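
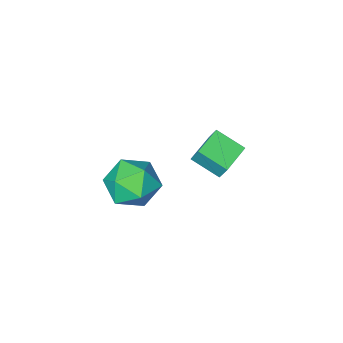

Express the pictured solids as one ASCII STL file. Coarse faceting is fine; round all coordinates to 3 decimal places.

solid 
facet normal -0.776 0.305 0.551
outer loop
vertex 1.593 1.785 -1.682
vertex 1.489 0.88 -1.327
vertex 2.067 1.521 -0.868
endloop
endfacet
facet normal -0.311 0.836 0.452
outer loop
vertex 1.593 1.785 -1.682
vertex 2.067 1.521 -0.868
vertex 2.522 2.058 -1.547
endloop
endfacet
facet normal -0.239 0.938 -0.251
outer loop
vertex 1.593 1.785 -1.682
vertex 2.522 2.058 -1.547
vertex 2.226 1.747 -2.426
endloop
endfacet
facet normal -0.660 0.471 -0.586
outer loop
vertex 1.593 1.785 -1.682
vertex 2.226 1.747 -2.426
vertex 1.587 1.02 -2.29
endloop
endfacet
facet normal -0.993 0.079 -0.090
outer loop
vertex 1.593 1.785 -1.682
vertex 1.587 1.02 -2.29
vertex 1.489 0.88 -1.327
endloop
endfacet
facet normal 0.322 0.626 0.711
outer loop
vertex 2.522 2.058 -1.547
vertex 2.067 1.521 -0.868
vertex 2.993 1.32 -1.11
endloop
endfacet
facet normal -0.433 -0.233 0.871
outer loop
vertex 2.067 1.521 -0.868
vertex 1.489 0.88 -1.327
vertex 2.354 0.593 -0.974
endloop
endfacet
facet normal -0.783 -0.599 -0.167
outer loop
vertex 1.489 0.88 -1.327
vertex 1.587 1.02 -2.29
vertex 2.058 0.282 -1.853
endloop
endfacet
facet normal -0.246 0.035 -0.969
outer loop
vertex 1.587 1.02 -2.29
vertex 2.226 1.747 -2.426
vertex 2.513 0.819 -2.532
endloop
endfacet
facet normal 0.437 0.792 -0.427
outer loop
vertex 2.226 1.747 -2.426
vertex 2.522 2.058 -1.547
vertex 3.091 1.46 -2.073
endloop
endfacet
facet normal 0.660 -0.471 0.586
outer loop
vertex 2.987 0.555 -1.718
vertex 2.993 1.32 -1.11
vertex 2.354 0.593 -0.974
endloop
endfacet
facet normal 0.239 -0.938 0.251
outer loop
vertex 2.987 0.555 -1.718
vertex 2.354 0.593 -0.974
vertex 2.058 0.282 -1.853
endloop
endfacet
facet normal 0.311 -0.836 -0.452
outer loop
vertex 2.987 0.555 -1.718
vertex 2.058 0.282 -1.853
vertex 2.513 0.819 -2.532
endloop
endfacet
facet normal 0.776 -0.305 -0.551
outer loop
vertex 2.987 0.555 -1.718
vertex 2.513 0.819 -2.532
vertex 3.091 1.46 -2.073
endloop
endfacet
facet normal 0.993 -0.079 0.090
outer loop
vertex 2.987 0.555 -1.718
vertex 3.091 1.46 -2.073
vertex 2.993 1.32 -1.11
endloop
endfacet
facet normal 0.246 -0.035 0.969
outer loop
vertex 2.354 0.593 -0.974
vertex 2.993 1.32 -1.11
vertex 2.067 1.521 -0.868
endloop
endfacet
facet normal -0.437 -0.792 0.427
outer loop
vertex 2.058 0.282 -1.853
vertex 2.354 0.593 -0.974
vertex 1.489 0.88 -1.327
endloop
endfacet
facet normal -0.322 -0.626 -0.711
outer loop
vertex 2.513 0.819 -2.532
vertex 2.058 0.282 -1.853
vertex 1.587 1.02 -2.29
endloop
endfacet
facet normal 0.433 0.233 -0.871
outer loop
vertex 3.091 1.46 -2.073
vertex 2.513 0.819 -2.532
vertex 2.226 1.747 -2.426
endloop
endfacet
facet normal 0.783 0.599 0.167
outer loop
vertex 2.993 1.32 -1.11
vertex 3.091 1.46 -2.073
vertex 2.522 2.058 -1.547
endloop
endfacet
facet normal -0.885 -0.423 0.194
outer loop
vertex -1.637 -0.156 -2.205
vertex -2.171 0.732 -2.705
vertex -1.609 -0.55 -2.935
endloop
endfacet
facet normal 0.464 -0.772 0.434
outer loop
vertex -0.609 -0.072 -3.155
vertex -1.637 -0.156 -2.205
vertex -1.609 -0.55 -2.935
endloop
endfacet
facet normal -0.885 -0.423 0.195
outer loop
vertex -1.609 -0.55 -2.935
vertex -2.171 0.732 -2.705
vertex -2.143 0.337 -3.435
endloop
endfacet
facet normal 0.034 -0.475 -0.879
outer loop
vertex -2.143 0.337 -3.435
vertex -0.609 -0.072 -3.155
vertex -1.609 -0.55 -2.935
endloop
endfacet
facet normal -0.034 0.475 0.879
outer loop
vertex -1.637 -0.156 -2.205
vertex -1.171 1.21 -2.925
vertex -2.171 0.732 -2.705
endloop
endfacet
facet normal 0.465 -0.771 0.435
outer loop
vertex -0.637 0.323 -2.425
vertex -1.637 -0.156 -2.205
vertex -0.609 -0.072 -3.155
endloop
endfacet
facet normal -0.034 0.475 0.879
outer loop
vertex -0.637 0.323 -2.425
vertex -1.171 1.21 -2.925
vertex -1.637 -0.156 -2.205
endloop
endfacet
facet normal -0.464 0.771 -0.435
outer loop
vertex -2.171 0.732 -2.705
vertex -1.171 1.21 -2.925
vertex -2.143 0.337 -3.435
endloop
endfacet
facet normal 0.034 -0.475 -0.879
outer loop
vertex -1.143 0.816 -3.655
vertex -0.609 -0.072 -3.155
vertex -2.143 0.337 -3.435
endloop
endfacet
facet normal -0.465 0.771 -0.434
outer loop
vertex -2.143 0.337 -3.435
vertex -1.171 1.21 -2.925
vertex -1.143 0.816 -3.655
endloop
endfacet
facet normal 0.885 0.423 -0.195
outer loop
vertex -1.143 0.816 -3.655
vertex -0.637 0.323 -2.425
vertex -0.609 -0.072 -3.155
endloop
endfacet
facet normal 0.885 0.423 -0.194
outer loop
vertex -1.171 1.21 -2.925
vertex -0.637 0.323 -2.425
vertex -1.143 0.816 -3.655
endloop
endfacet

endsolid


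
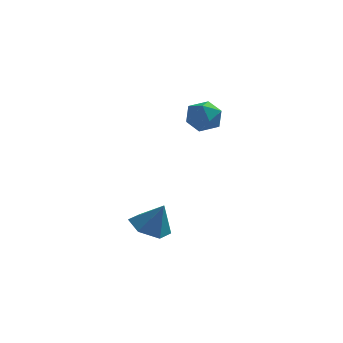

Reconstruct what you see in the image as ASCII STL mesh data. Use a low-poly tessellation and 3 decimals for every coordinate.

solid 
facet normal -0.429 0.037 -0.903
outer loop
vertex -0.049 -2.339 -3.435
vertex -0.877 -2.425 -3.045
vertex -0.518 -1.59 -3.181
endloop
endfacet
facet normal 0.860 0.478 0.177
outer loop
vertex -0.049 -2.339 -3.435
vertex -0.518 -1.59 -3.181
vertex -0.303 -2.475 -1.835
endloop
endfacet
facet normal -0.429 0.037 -0.903
outer loop
vertex -0.518 -1.59 -3.181
vertex -0.877 -2.425 -3.045
vertex -1.347 -1.676 -2.791
endloop
endfacet
facet normal 0.160 0.836 0.524
outer loop
vertex -0.518 -1.59 -3.181
vertex -1.347 -1.676 -2.791
vertex -0.303 -2.475 -1.835
endloop
endfacet
facet normal -0.429 0.037 -0.903
outer loop
vertex -1.347 -1.676 -2.791
vertex -0.877 -2.425 -3.045
vertex -1.706 -2.512 -2.655
endloop
endfacet
facet normal -0.481 0.338 0.809
outer loop
vertex -1.347 -1.676 -2.791
vertex -1.706 -2.512 -2.655
vertex -0.303 -2.475 -1.835
endloop
endfacet
facet normal -0.429 0.036 -0.903
outer loop
vertex -1.706 -2.512 -2.655
vertex -0.877 -2.425 -3.045
vertex -1.236 -3.261 -2.908
endloop
endfacet
facet normal -0.422 -0.516 0.745
outer loop
vertex -1.706 -2.512 -2.655
vertex -1.236 -3.261 -2.908
vertex -0.303 -2.475 -1.835
endloop
endfacet
facet normal -0.429 0.036 -0.903
outer loop
vertex -1.236 -3.261 -2.908
vertex -0.877 -2.425 -3.045
vertex -0.408 -3.175 -3.298
endloop
endfacet
facet normal 0.278 -0.874 0.398
outer loop
vertex -1.236 -3.261 -2.908
vertex -0.408 -3.175 -3.298
vertex -0.303 -2.475 -1.835
endloop
endfacet
facet normal -0.429 0.036 -0.903
outer loop
vertex -0.408 -3.175 -3.298
vertex -0.877 -2.425 -3.045
vertex -0.049 -2.339 -3.435
endloop
endfacet
facet normal 0.920 -0.376 0.114
outer loop
vertex -0.408 -3.175 -3.298
vertex -0.049 -2.339 -3.435
vertex -0.303 -2.475 -1.835
endloop
endfacet
facet normal -0.983 -0.149 0.103
outer loop
vertex 0.123 2.753 0.404
vertex 0.281 2.056 0.904
vertex 0.2 2.845 1.268
endloop
endfacet
facet normal -0.838 0.545 0.017
outer loop
vertex 0.123 2.753 0.404
vertex 0.2 2.845 1.268
vertex 0.568 3.428 0.732
endloop
endfacet
facet normal -0.498 0.622 -0.605
outer loop
vertex 0.123 2.753 0.404
vertex 0.568 3.428 0.732
vertex 0.875 2.999 0.038
endloop
endfacet
facet normal -0.431 -0.023 -0.902
outer loop
vertex 0.123 2.753 0.404
vertex 0.875 2.999 0.038
vertex 0.699 2.151 0.144
endloop
endfacet
facet normal -0.731 -0.499 -0.465
outer loop
vertex 0.123 2.753 0.404
vertex 0.699 2.151 0.144
vertex 0.281 2.056 0.904
endloop
endfacet
facet normal -0.395 0.744 0.538
outer loop
vertex 0.568 3.428 0.732
vertex 0.2 2.845 1.268
vertex 1.001 3.149 1.436
endloop
endfacet
facet normal -0.628 -0.378 0.680
outer loop
vertex 0.2 2.845 1.268
vertex 0.281 2.056 0.904
vertex 0.825 2.301 1.542
endloop
endfacet
facet normal -0.220 -0.946 -0.239
outer loop
vertex 0.281 2.056 0.904
vertex 0.699 2.151 0.144
vertex 1.132 1.872 0.848
endloop
endfacet
facet normal 0.265 -0.174 -0.949
outer loop
vertex 0.699 2.151 0.144
vertex 0.875 2.999 0.038
vertex 1.5 2.455 0.312
endloop
endfacet
facet normal 0.157 0.870 -0.468
outer loop
vertex 0.875 2.999 0.038
vertex 0.568 3.428 0.732
vertex 1.419 3.244 0.676
endloop
endfacet
facet normal 0.431 0.023 0.902
outer loop
vertex 1.577 2.547 1.176
vertex 1.001 3.149 1.436
vertex 0.825 2.301 1.542
endloop
endfacet
facet normal 0.498 -0.622 0.605
outer loop
vertex 1.577 2.547 1.176
vertex 0.825 2.301 1.542
vertex 1.132 1.872 0.848
endloop
endfacet
facet normal 0.838 -0.545 -0.017
outer loop
vertex 1.577 2.547 1.176
vertex 1.132 1.872 0.848
vertex 1.5 2.455 0.312
endloop
endfacet
facet normal 0.983 0.149 -0.103
outer loop
vertex 1.577 2.547 1.176
vertex 1.5 2.455 0.312
vertex 1.419 3.244 0.676
endloop
endfacet
facet normal 0.731 0.499 0.465
outer loop
vertex 1.577 2.547 1.176
vertex 1.419 3.244 0.676
vertex 1.001 3.149 1.436
endloop
endfacet
facet normal -0.265 0.174 0.949
outer loop
vertex 0.825 2.301 1.542
vertex 1.001 3.149 1.436
vertex 0.2 2.845 1.268
endloop
endfacet
facet normal -0.157 -0.870 0.468
outer loop
vertex 1.132 1.872 0.848
vertex 0.825 2.301 1.542
vertex 0.281 2.056 0.904
endloop
endfacet
facet normal 0.395 -0.744 -0.538
outer loop
vertex 1.5 2.455 0.312
vertex 1.132 1.872 0.848
vertex 0.699 2.151 0.144
endloop
endfacet
facet normal 0.628 0.378 -0.680
outer loop
vertex 1.419 3.244 0.676
vertex 1.5 2.455 0.312
vertex 0.875 2.999 0.038
endloop
endfacet
facet normal 0.220 0.946 0.239
outer loop
vertex 1.001 3.149 1.436
vertex 1.419 3.244 0.676
vertex 0.568 3.428 0.732
endloop
endfacet

endsolid


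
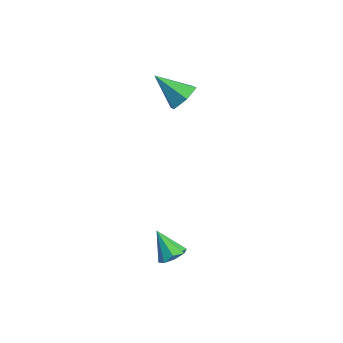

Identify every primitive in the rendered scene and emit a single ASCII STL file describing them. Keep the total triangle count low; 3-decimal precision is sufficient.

solid 
facet normal 0.604 0.202 -0.771
outer loop
vertex 4.887 -2.101 -4.541
vertex 4.468 -1.4 -4.686
vertex 5.126 -1.606 -4.224
endloop
endfacet
facet normal 0.406 -0.624 0.668
outer loop
vertex 4.887 -2.101 -4.541
vertex 5.126 -1.606 -4.224
vertex 3.392 -1.76 -3.314
endloop
endfacet
facet normal 0.604 0.203 -0.770
outer loop
vertex 5.126 -1.606 -4.224
vertex 4.468 -1.4 -4.686
vertex 4.979 -0.989 -4.177
endloop
endfacet
facet normal 0.461 0.042 0.886
outer loop
vertex 5.126 -1.606 -4.224
vertex 4.979 -0.989 -4.177
vertex 3.392 -1.76 -3.314
endloop
endfacet
facet normal 0.604 0.203 -0.770
outer loop
vertex 4.979 -0.989 -4.177
vertex 4.468 -1.4 -4.686
vertex 4.533 -0.613 -4.428
endloop
endfacet
facet normal 0.106 0.636 0.764
outer loop
vertex 4.979 -0.989 -4.177
vertex 4.533 -0.613 -4.428
vertex 3.392 -1.76 -3.314
endloop
endfacet
facet normal 0.604 0.203 -0.771
outer loop
vertex 4.533 -0.613 -4.428
vertex 4.468 -1.4 -4.686
vertex 4.048 -0.698 -4.83
endloop
endfacet
facet normal -0.451 0.811 0.373
outer loop
vertex 4.533 -0.613 -4.428
vertex 4.048 -0.698 -4.83
vertex 3.392 -1.76 -3.314
endloop
endfacet
facet normal 0.604 0.204 -0.770
outer loop
vertex 4.048 -0.698 -4.83
vertex 4.468 -1.4 -4.686
vertex 3.81 -1.194 -5.148
endloop
endfacet
facet normal -0.885 0.462 -0.059
outer loop
vertex 4.048 -0.698 -4.83
vertex 3.81 -1.194 -5.148
vertex 3.392 -1.76 -3.314
endloop
endfacet
facet normal 0.604 0.202 -0.771
outer loop
vertex 3.81 -1.194 -5.148
vertex 4.468 -1.4 -4.686
vertex 3.956 -1.81 -5.195
endloop
endfacet
facet normal -0.940 -0.202 -0.276
outer loop
vertex 3.81 -1.194 -5.148
vertex 3.956 -1.81 -5.195
vertex 3.392 -1.76 -3.314
endloop
endfacet
facet normal 0.604 0.202 -0.771
outer loop
vertex 3.956 -1.81 -5.195
vertex 4.468 -1.4 -4.686
vertex 4.403 -2.186 -4.943
endloop
endfacet
facet normal -0.584 -0.797 -0.154
outer loop
vertex 3.956 -1.81 -5.195
vertex 4.403 -2.186 -4.943
vertex 3.392 -1.76 -3.314
endloop
endfacet
facet normal 0.605 0.202 -0.771
outer loop
vertex 4.403 -2.186 -4.943
vertex 4.468 -1.4 -4.686
vertex 4.887 -2.101 -4.541
endloop
endfacet
facet normal -0.027 -0.971 0.237
outer loop
vertex 4.403 -2.186 -4.943
vertex 4.887 -2.101 -4.541
vertex 3.392 -1.76 -3.314
endloop
endfacet
facet normal 0.612 0.501 -0.612
outer loop
vertex -1.582 2.672 1.667
vertex -2.395 2.906 1.045
vertex -2.134 3.549 1.833
endloop
endfacet
facet normal 0.304 0.011 0.953
outer loop
vertex -1.582 2.672 1.667
vertex -2.134 3.549 1.833
vertex -3.705 1.834 2.355
endloop
endfacet
facet normal 0.612 0.501 -0.612
outer loop
vertex -2.134 3.549 1.833
vertex -2.395 2.906 1.045
vertex -2.947 3.783 1.211
endloop
endfacet
facet normal -0.387 0.574 0.722
outer loop
vertex -2.134 3.549 1.833
vertex -2.947 3.783 1.211
vertex -3.705 1.834 2.355
endloop
endfacet
facet normal 0.612 0.501 -0.612
outer loop
vertex -2.947 3.783 1.211
vertex -2.395 2.906 1.045
vertex -3.208 3.139 0.423
endloop
endfacet
facet normal -0.930 0.367 0.008
outer loop
vertex -2.947 3.783 1.211
vertex -3.208 3.139 0.423
vertex -3.705 1.834 2.355
endloop
endfacet
facet normal 0.612 0.500 -0.612
outer loop
vertex -3.208 3.139 0.423
vertex -2.395 2.906 1.045
vertex -2.656 2.262 0.258
endloop
endfacet
facet normal -0.783 -0.403 -0.474
outer loop
vertex -3.208 3.139 0.423
vertex -2.656 2.262 0.258
vertex -3.705 1.834 2.355
endloop
endfacet
facet normal 0.612 0.500 -0.612
outer loop
vertex -2.656 2.262 0.258
vertex -2.395 2.906 1.045
vertex -1.843 2.028 0.88
endloop
endfacet
facet normal -0.092 -0.966 -0.243
outer loop
vertex -2.656 2.262 0.258
vertex -1.843 2.028 0.88
vertex -3.705 1.834 2.355
endloop
endfacet
facet normal 0.612 0.500 -0.612
outer loop
vertex -1.843 2.028 0.88
vertex -2.395 2.906 1.045
vertex -1.582 2.672 1.667
endloop
endfacet
facet normal 0.452 -0.758 0.470
outer loop
vertex -1.843 2.028 0.88
vertex -1.582 2.672 1.667
vertex -3.705 1.834 2.355
endloop
endfacet

endsolid


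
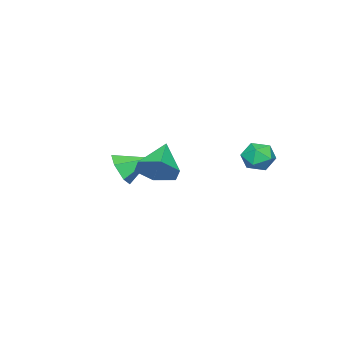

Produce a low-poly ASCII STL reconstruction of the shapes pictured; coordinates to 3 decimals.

solid 
facet normal -0.591 -0.713 0.377
outer loop
vertex -3.523 2.456 2.293
vertex -3.003 1.874 2.009
vertex -2.897 2.189 2.77
endloop
endfacet
facet normal -0.633 -0.115 0.766
outer loop
vertex -3.523 2.456 2.293
vertex -2.897 2.189 2.77
vertex -3.081 2.999 2.74
endloop
endfacet
facet normal -0.847 0.413 0.336
outer loop
vertex -3.523 2.456 2.293
vertex -3.081 2.999 2.74
vertex -3.3 3.184 1.96
endloop
endfacet
facet normal -0.937 0.142 -0.318
outer loop
vertex -3.523 2.456 2.293
vertex -3.3 3.184 1.96
vertex -3.252 2.488 1.508
endloop
endfacet
facet normal -0.780 -0.554 -0.292
outer loop
vertex -3.523 2.456 2.293
vertex -3.252 2.488 1.508
vertex -3.003 1.874 2.009
endloop
endfacet
facet normal 0.023 0.042 0.999
outer loop
vertex -3.081 2.999 2.74
vertex -2.897 2.189 2.77
vertex -2.288 2.752 2.732
endloop
endfacet
facet normal 0.089 -0.925 0.370
outer loop
vertex -2.897 2.189 2.77
vertex -3.003 1.874 2.009
vertex -2.24 2.056 2.28
endloop
endfacet
facet normal -0.215 -0.668 -0.712
outer loop
vertex -3.003 1.874 2.009
vertex -3.252 2.488 1.508
vertex -2.459 2.241 1.5
endloop
endfacet
facet normal -0.470 0.458 -0.755
outer loop
vertex -3.252 2.488 1.508
vertex -3.3 3.184 1.96
vertex -2.643 3.051 1.47
endloop
endfacet
facet normal -0.322 0.897 0.303
outer loop
vertex -3.3 3.184 1.96
vertex -3.081 2.999 2.74
vertex -2.537 3.366 2.231
endloop
endfacet
facet normal 0.937 -0.142 0.318
outer loop
vertex -2.017 2.784 1.947
vertex -2.288 2.752 2.732
vertex -2.24 2.056 2.28
endloop
endfacet
facet normal 0.847 -0.413 -0.336
outer loop
vertex -2.017 2.784 1.947
vertex -2.24 2.056 2.28
vertex -2.459 2.241 1.5
endloop
endfacet
facet normal 0.633 0.115 -0.766
outer loop
vertex -2.017 2.784 1.947
vertex -2.459 2.241 1.5
vertex -2.643 3.051 1.47
endloop
endfacet
facet normal 0.591 0.713 -0.377
outer loop
vertex -2.017 2.784 1.947
vertex -2.643 3.051 1.47
vertex -2.537 3.366 2.231
endloop
endfacet
facet normal 0.780 0.554 0.292
outer loop
vertex -2.017 2.784 1.947
vertex -2.537 3.366 2.231
vertex -2.288 2.752 2.732
endloop
endfacet
facet normal 0.470 -0.458 0.755
outer loop
vertex -2.24 2.056 2.28
vertex -2.288 2.752 2.732
vertex -2.897 2.189 2.77
endloop
endfacet
facet normal 0.322 -0.897 -0.303
outer loop
vertex -2.459 2.241 1.5
vertex -2.24 2.056 2.28
vertex -3.003 1.874 2.009
endloop
endfacet
facet normal -0.023 -0.042 -0.999
outer loop
vertex -2.643 3.051 1.47
vertex -2.459 2.241 1.5
vertex -3.252 2.488 1.508
endloop
endfacet
facet normal -0.089 0.925 -0.370
outer loop
vertex -2.537 3.366 2.231
vertex -2.643 3.051 1.47
vertex -3.3 3.184 1.96
endloop
endfacet
facet normal 0.215 0.668 0.712
outer loop
vertex -2.288 2.752 2.732
vertex -2.537 3.366 2.231
vertex -3.081 2.999 2.74
endloop
endfacet
facet normal 0.788 0.238 -0.569
outer loop
vertex 1.98 0.81 3.137
vertex 1.551 0.346 2.349
vertex 1.375 1.327 2.515
endloop
endfacet
facet normal -0.227 0.629 0.744
outer loop
vertex 1.98 0.81 3.137
vertex 1.375 1.327 2.515
vertex 0.189 -0.066 3.331
endloop
endfacet
facet normal 0.788 0.237 -0.568
outer loop
vertex 1.375 1.327 2.515
vertex 1.551 0.346 2.349
vertex 0.947 0.863 1.727
endloop
endfacet
facet normal -0.754 0.656 0.023
outer loop
vertex 1.375 1.327 2.515
vertex 0.947 0.863 1.727
vertex 0.189 -0.066 3.331
endloop
endfacet
facet normal 0.788 0.238 -0.567
outer loop
vertex 0.947 0.863 1.727
vertex 1.551 0.346 2.349
vertex 1.123 -0.117 1.56
endloop
endfacet
facet normal -0.883 -0.080 -0.463
outer loop
vertex 0.947 0.863 1.727
vertex 1.123 -0.117 1.56
vertex 0.189 -0.066 3.331
endloop
endfacet
facet normal 0.788 0.239 -0.568
outer loop
vertex 1.123 -0.117 1.56
vertex 1.551 0.346 2.349
vertex 1.728 -0.634 2.182
endloop
endfacet
facet normal -0.484 -0.844 -0.231
outer loop
vertex 1.123 -0.117 1.56
vertex 1.728 -0.634 2.182
vertex 0.189 -0.066 3.331
endloop
endfacet
facet normal 0.788 0.239 -0.568
outer loop
vertex 1.728 -0.634 2.182
vertex 1.551 0.346 2.349
vertex 2.156 -0.171 2.971
endloop
endfacet
facet normal 0.043 -0.872 0.488
outer loop
vertex 1.728 -0.634 2.182
vertex 2.156 -0.171 2.971
vertex 0.189 -0.066 3.331
endloop
endfacet
facet normal 0.788 0.238 -0.569
outer loop
vertex 2.156 -0.171 2.971
vertex 1.551 0.346 2.349
vertex 1.98 0.81 3.137
endloop
endfacet
facet normal 0.171 -0.134 0.976
outer loop
vertex 2.156 -0.171 2.971
vertex 1.98 0.81 3.137
vertex 0.189 -0.066 3.331
endloop
endfacet
facet normal 0.515 -0.734 -0.444
outer loop
vertex -0.193 -2.927 1.313
vertex -0.876 -3.061 0.742
vertex -0.223 -2.477 0.534
endloop
endfacet
facet normal 0.529 0.744 0.409
outer loop
vertex -0.193 -2.927 1.313
vertex -0.223 -2.477 0.534
vertex -1.664 -1.939 1.418
endloop
endfacet
facet normal 0.516 -0.734 -0.442
outer loop
vertex -0.223 -2.477 0.534
vertex -0.876 -3.061 0.742
vertex -0.905 -2.612 -0.038
endloop
endfacet
facet normal 0.122 0.924 -0.363
outer loop
vertex -0.223 -2.477 0.534
vertex -0.905 -2.612 -0.038
vertex -1.664 -1.939 1.418
endloop
endfacet
facet normal 0.516 -0.734 -0.442
outer loop
vertex -0.905 -2.612 -0.038
vertex -0.876 -3.061 0.742
vertex -1.558 -3.196 0.17
endloop
endfacet
facet normal -0.641 0.513 -0.571
outer loop
vertex -0.905 -2.612 -0.038
vertex -1.558 -3.196 0.17
vertex -1.664 -1.939 1.418
endloop
endfacet
facet normal 0.516 -0.733 -0.443
outer loop
vertex -1.558 -3.196 0.17
vertex -0.876 -3.061 0.742
vertex -1.528 -3.645 0.949
endloop
endfacet
facet normal -0.997 -0.078 -0.006
outer loop
vertex -1.558 -3.196 0.17
vertex -1.528 -3.645 0.949
vertex -1.664 -1.939 1.418
endloop
endfacet
facet normal 0.516 -0.733 -0.443
outer loop
vertex -1.528 -3.645 0.949
vertex -0.876 -3.061 0.742
vertex -0.846 -3.511 1.521
endloop
endfacet
facet normal -0.591 -0.257 0.765
outer loop
vertex -1.528 -3.645 0.949
vertex -0.846 -3.511 1.521
vertex -1.664 -1.939 1.418
endloop
endfacet
facet normal 0.515 -0.734 -0.444
outer loop
vertex -0.846 -3.511 1.521
vertex -0.876 -3.061 0.742
vertex -0.193 -2.927 1.313
endloop
endfacet
facet normal 0.173 0.154 0.973
outer loop
vertex -0.846 -3.511 1.521
vertex -0.193 -2.927 1.313
vertex -1.664 -1.939 1.418
endloop
endfacet

endsolid


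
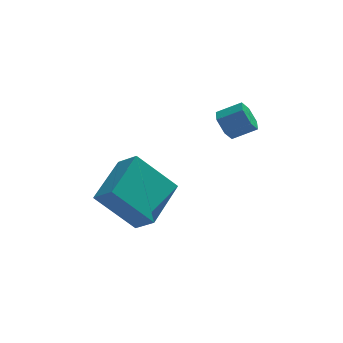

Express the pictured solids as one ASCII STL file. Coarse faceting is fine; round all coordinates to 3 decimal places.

solid 
facet normal -0.872 0.081 -0.482
outer loop
vertex 2.327 -1.852 2.029
vertex 2.076 -1.518 2.539
vertex 2.377 -1.194 2.049
endloop
endfacet
facet normal 0.482 -0.010 -0.876
outer loop
vertex 2.327 -1.852 2.029
vertex 2.377 -1.194 2.049
vertex 3.235 -1.937 2.53
endloop
endfacet
facet normal 0.482 -0.010 -0.876
outer loop
vertex 3.235 -1.937 2.53
vertex 2.377 -1.194 2.049
vertex 3.285 -1.279 2.55
endloop
endfacet
facet normal 0.873 -0.081 0.482
outer loop
vertex 3.235 -1.937 2.53
vertex 3.285 -1.279 2.55
vertex 2.984 -1.602 3.041
endloop
endfacet
facet normal -0.873 0.083 -0.481
outer loop
vertex 2.377 -1.194 2.049
vertex 2.076 -1.518 2.539
vertex 2.127 -0.86 2.56
endloop
endfacet
facet normal 0.307 0.858 -0.411
outer loop
vertex 2.377 -1.194 2.049
vertex 2.127 -0.86 2.56
vertex 3.285 -1.279 2.55
endloop
endfacet
facet normal 0.307 0.859 -0.410
outer loop
vertex 3.285 -1.279 2.55
vertex 2.127 -0.86 2.56
vertex 3.034 -0.945 3.061
endloop
endfacet
facet normal 0.873 -0.081 0.482
outer loop
vertex 3.285 -1.279 2.55
vertex 3.034 -0.945 3.061
vertex 2.984 -1.602 3.041
endloop
endfacet
facet normal -0.872 0.083 -0.483
outer loop
vertex 2.127 -0.86 2.56
vertex 2.076 -1.518 2.539
vertex 1.825 -1.183 3.05
endloop
endfacet
facet normal -0.175 0.868 0.464
outer loop
vertex 2.127 -0.86 2.56
vertex 1.825 -1.183 3.05
vertex 3.034 -0.945 3.061
endloop
endfacet
facet normal -0.175 0.868 0.465
outer loop
vertex 3.034 -0.945 3.061
vertex 1.825 -1.183 3.05
vertex 2.733 -1.268 3.551
endloop
endfacet
facet normal 0.872 -0.081 0.482
outer loop
vertex 3.034 -0.945 3.061
vertex 2.733 -1.268 3.551
vertex 2.984 -1.602 3.041
endloop
endfacet
facet normal -0.873 0.081 -0.482
outer loop
vertex 1.825 -1.183 3.05
vertex 2.076 -1.518 2.539
vertex 1.775 -1.841 3.03
endloop
endfacet
facet normal -0.482 0.010 0.876
outer loop
vertex 1.825 -1.183 3.05
vertex 1.775 -1.841 3.03
vertex 2.733 -1.268 3.551
endloop
endfacet
facet normal -0.482 0.010 0.876
outer loop
vertex 2.733 -1.268 3.551
vertex 1.775 -1.841 3.03
vertex 2.683 -1.926 3.531
endloop
endfacet
facet normal 0.872 -0.081 0.482
outer loop
vertex 2.733 -1.268 3.551
vertex 2.683 -1.926 3.531
vertex 2.984 -1.602 3.041
endloop
endfacet
facet normal -0.873 0.081 -0.482
outer loop
vertex 1.775 -1.841 3.03
vertex 2.076 -1.518 2.539
vertex 2.026 -2.175 2.519
endloop
endfacet
facet normal -0.307 -0.859 0.411
outer loop
vertex 1.775 -1.841 3.03
vertex 2.026 -2.175 2.519
vertex 2.683 -1.926 3.531
endloop
endfacet
facet normal -0.307 -0.858 0.411
outer loop
vertex 2.683 -1.926 3.531
vertex 2.026 -2.175 2.519
vertex 2.933 -2.26 3.02
endloop
endfacet
facet normal 0.873 -0.083 0.481
outer loop
vertex 2.683 -1.926 3.531
vertex 2.933 -2.26 3.02
vertex 2.984 -1.602 3.041
endloop
endfacet
facet normal -0.872 0.081 -0.482
outer loop
vertex 2.026 -2.175 2.519
vertex 2.076 -1.518 2.539
vertex 2.327 -1.852 2.029
endloop
endfacet
facet normal 0.175 -0.868 -0.465
outer loop
vertex 2.026 -2.175 2.519
vertex 2.327 -1.852 2.029
vertex 2.933 -2.26 3.02
endloop
endfacet
facet normal 0.175 -0.868 -0.464
outer loop
vertex 2.933 -2.26 3.02
vertex 2.327 -1.852 2.029
vertex 3.235 -1.937 2.53
endloop
endfacet
facet normal 0.872 -0.083 0.483
outer loop
vertex 2.933 -2.26 3.02
vertex 3.235 -1.937 2.53
vertex 2.984 -1.602 3.041
endloop
endfacet
facet normal -0.684 0.077 0.725
outer loop
vertex -1.038 -1.504 1.124
vertex -1.656 -0.883 0.475
vertex -2.029 -3.272 0.376
endloop
endfacet
facet normal 0.566 -0.570 0.596
outer loop
vertex -0.564 -3.437 -1.175
vertex -1.038 -1.504 1.124
vertex -2.029 -3.272 0.376
endloop
endfacet
facet normal -0.684 0.077 0.725
outer loop
vertex -2.029 -3.272 0.376
vertex -1.656 -0.883 0.475
vertex -2.647 -2.651 -0.273
endloop
endfacet
facet normal -0.459 -0.818 -0.346
outer loop
vertex -2.647 -2.651 -0.273
vertex -0.564 -3.437 -1.175
vertex -2.029 -3.272 0.376
endloop
endfacet
facet normal 0.459 0.818 0.346
outer loop
vertex -1.038 -1.504 1.124
vertex -0.191 -1.048 -1.076
vertex -1.656 -0.883 0.475
endloop
endfacet
facet normal 0.566 -0.570 0.596
outer loop
vertex 0.427 -1.669 -0.427
vertex -1.038 -1.504 1.124
vertex -0.564 -3.437 -1.175
endloop
endfacet
facet normal 0.459 0.818 0.346
outer loop
vertex 0.427 -1.669 -0.427
vertex -0.191 -1.048 -1.076
vertex -1.038 -1.504 1.124
endloop
endfacet
facet normal -0.566 0.570 -0.596
outer loop
vertex -1.656 -0.883 0.475
vertex -0.191 -1.048 -1.076
vertex -2.647 -2.651 -0.273
endloop
endfacet
facet normal -0.459 -0.818 -0.346
outer loop
vertex -1.182 -2.816 -1.824
vertex -0.564 -3.437 -1.175
vertex -2.647 -2.651 -0.273
endloop
endfacet
facet normal -0.566 0.570 -0.596
outer loop
vertex -2.647 -2.651 -0.273
vertex -0.191 -1.048 -1.076
vertex -1.182 -2.816 -1.824
endloop
endfacet
facet normal 0.684 -0.077 -0.725
outer loop
vertex -1.182 -2.816 -1.824
vertex 0.427 -1.669 -0.427
vertex -0.564 -3.437 -1.175
endloop
endfacet
facet normal 0.684 -0.077 -0.725
outer loop
vertex -0.191 -1.048 -1.076
vertex 0.427 -1.669 -0.427
vertex -1.182 -2.816 -1.824
endloop
endfacet

endsolid


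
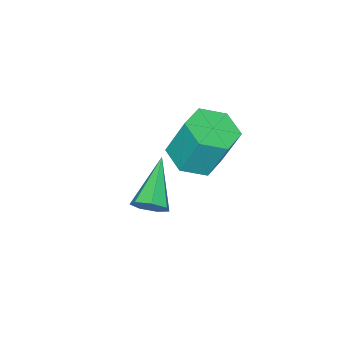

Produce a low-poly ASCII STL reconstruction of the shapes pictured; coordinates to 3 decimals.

solid 
facet normal 0.756 0.386 -0.529
outer loop
vertex 4.455 -0.9 -1.106
vertex 4.237 -1.155 -1.604
vertex 4.117 -0.612 -1.379
endloop
endfacet
facet normal -0.132 0.596 0.792
outer loop
vertex 4.455 -0.9 -1.106
vertex 4.117 -0.612 -1.379
vertex 2.883 -1.845 -0.656
endloop
endfacet
facet normal 0.756 0.386 -0.529
outer loop
vertex 4.117 -0.612 -1.379
vertex 4.237 -1.155 -1.604
vertex 3.87 -0.733 -1.82
endloop
endfacet
facet normal -0.649 0.744 0.160
outer loop
vertex 4.117 -0.612 -1.379
vertex 3.87 -0.733 -1.82
vertex 2.883 -1.845 -0.656
endloop
endfacet
facet normal 0.755 0.385 -0.530
outer loop
vertex 3.87 -0.733 -1.82
vertex 4.237 -1.155 -1.604
vertex 3.898 -1.172 -2.099
endloop
endfacet
facet normal -0.843 0.249 -0.477
outer loop
vertex 3.87 -0.733 -1.82
vertex 3.898 -1.172 -2.099
vertex 2.883 -1.845 -0.656
endloop
endfacet
facet normal 0.755 0.386 -0.530
outer loop
vertex 3.898 -1.172 -2.099
vertex 4.237 -1.155 -1.604
vertex 4.182 -1.598 -2.005
endloop
endfacet
facet normal -0.566 -0.519 -0.640
outer loop
vertex 3.898 -1.172 -2.099
vertex 4.182 -1.598 -2.005
vertex 2.883 -1.845 -0.656
endloop
endfacet
facet normal 0.757 0.384 -0.528
outer loop
vertex 4.182 -1.598 -2.005
vertex 4.237 -1.155 -1.604
vertex 4.506 -1.691 -1.608
endloop
endfacet
facet normal -0.028 -0.978 -0.206
outer loop
vertex 4.182 -1.598 -2.005
vertex 4.506 -1.691 -1.608
vertex 2.883 -1.845 -0.656
endloop
endfacet
facet normal 0.757 0.384 -0.529
outer loop
vertex 4.506 -1.691 -1.608
vertex 4.237 -1.155 -1.604
vertex 4.628 -1.381 -1.209
endloop
endfacet
facet normal 0.367 -0.786 0.498
outer loop
vertex 4.506 -1.691 -1.608
vertex 4.628 -1.381 -1.209
vertex 2.883 -1.845 -0.656
endloop
endfacet
facet normal 0.757 0.385 -0.528
outer loop
vertex 4.628 -1.381 -1.209
vertex 4.237 -1.155 -1.604
vertex 4.455 -0.9 -1.106
endloop
endfacet
facet normal 0.322 -0.086 0.943
outer loop
vertex 4.628 -1.381 -1.209
vertex 4.455 -0.9 -1.106
vertex 2.883 -1.845 -0.656
endloop
endfacet
facet normal 0.092 -0.370 -0.924
outer loop
vertex 1.589 -2.256 -2.527
vertex 0.689 -2.446 -2.54
vertex 0.991 -1.63 -2.837
endloop
endfacet
facet normal 0.754 0.632 -0.177
outer loop
vertex 1.589 -2.256 -2.527
vertex 0.991 -1.63 -2.837
vertex 1.431 -1.624 -0.946
endloop
endfacet
facet normal 0.755 0.632 -0.178
outer loop
vertex 1.431 -1.624 -0.946
vertex 0.991 -1.63 -2.837
vertex 0.833 -0.997 -1.256
endloop
endfacet
facet normal -0.092 0.369 0.925
outer loop
vertex 1.431 -1.624 -0.946
vertex 0.833 -0.997 -1.256
vertex 0.531 -1.814 -0.96
endloop
endfacet
facet normal 0.093 -0.371 -0.924
outer loop
vertex 0.991 -1.63 -2.837
vertex 0.689 -2.446 -2.54
vertex 0.091 -1.82 -2.851
endloop
endfacet
facet normal -0.185 0.906 -0.381
outer loop
vertex 0.991 -1.63 -2.837
vertex 0.091 -1.82 -2.851
vertex 0.833 -0.997 -1.256
endloop
endfacet
facet normal -0.185 0.906 -0.381
outer loop
vertex 0.833 -0.997 -1.256
vertex 0.091 -1.82 -2.851
vertex -0.067 -1.187 -1.27
endloop
endfacet
facet normal -0.092 0.369 0.925
outer loop
vertex 0.833 -0.997 -1.256
vertex -0.067 -1.187 -1.27
vertex 0.531 -1.814 -0.96
endloop
endfacet
facet normal 0.093 -0.371 -0.924
outer loop
vertex 0.091 -1.82 -2.851
vertex 0.689 -2.446 -2.54
vertex -0.211 -2.636 -2.554
endloop
endfacet
facet normal -0.940 0.274 -0.204
outer loop
vertex 0.091 -1.82 -2.851
vertex -0.211 -2.636 -2.554
vertex -0.067 -1.187 -1.27
endloop
endfacet
facet normal -0.940 0.274 -0.203
outer loop
vertex -0.067 -1.187 -1.27
vertex -0.211 -2.636 -2.554
vertex -0.369 -2.004 -0.973
endloop
endfacet
facet normal -0.091 0.370 0.925
outer loop
vertex -0.067 -1.187 -1.27
vertex -0.369 -2.004 -0.973
vertex 0.531 -1.814 -0.96
endloop
endfacet
facet normal 0.092 -0.369 -0.925
outer loop
vertex -0.211 -2.636 -2.554
vertex 0.689 -2.446 -2.54
vertex 0.387 -3.263 -2.244
endloop
endfacet
facet normal -0.754 -0.632 0.177
outer loop
vertex -0.211 -2.636 -2.554
vertex 0.387 -3.263 -2.244
vertex -0.369 -2.004 -0.973
endloop
endfacet
facet normal -0.754 -0.632 0.178
outer loop
vertex -0.369 -2.004 -0.973
vertex 0.387 -3.263 -2.244
vertex 0.229 -2.63 -0.663
endloop
endfacet
facet normal -0.092 0.370 0.924
outer loop
vertex -0.369 -2.004 -0.973
vertex 0.229 -2.63 -0.663
vertex 0.531 -1.814 -0.96
endloop
endfacet
facet normal 0.092 -0.369 -0.925
outer loop
vertex 0.387 -3.263 -2.244
vertex 0.689 -2.446 -2.54
vertex 1.287 -3.073 -2.23
endloop
endfacet
facet normal 0.185 -0.906 0.381
outer loop
vertex 0.387 -3.263 -2.244
vertex 1.287 -3.073 -2.23
vertex 0.229 -2.63 -0.663
endloop
endfacet
facet normal 0.185 -0.906 0.381
outer loop
vertex 0.229 -2.63 -0.663
vertex 1.287 -3.073 -2.23
vertex 1.129 -2.44 -0.649
endloop
endfacet
facet normal -0.093 0.371 0.924
outer loop
vertex 0.229 -2.63 -0.663
vertex 1.129 -2.44 -0.649
vertex 0.531 -1.814 -0.96
endloop
endfacet
facet normal 0.091 -0.370 -0.925
outer loop
vertex 1.287 -3.073 -2.23
vertex 0.689 -2.446 -2.54
vertex 1.589 -2.256 -2.527
endloop
endfacet
facet normal 0.940 -0.274 0.203
outer loop
vertex 1.287 -3.073 -2.23
vertex 1.589 -2.256 -2.527
vertex 1.129 -2.44 -0.649
endloop
endfacet
facet normal 0.940 -0.274 0.203
outer loop
vertex 1.129 -2.44 -0.649
vertex 1.589 -2.256 -2.527
vertex 1.431 -1.624 -0.946
endloop
endfacet
facet normal -0.093 0.371 0.924
outer loop
vertex 1.129 -2.44 -0.649
vertex 1.431 -1.624 -0.946
vertex 0.531 -1.814 -0.96
endloop
endfacet

endsolid


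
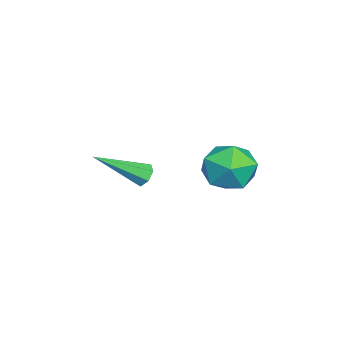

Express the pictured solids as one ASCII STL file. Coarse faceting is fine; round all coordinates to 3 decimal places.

solid 
facet normal -0.421 0.904 0.078
outer loop
vertex -1.556 3.808 -1.765
vertex -1.966 3.531 -0.766
vertex -0.961 4.006 -0.843
endloop
endfacet
facet normal 0.176 0.933 -0.314
outer loop
vertex -1.556 3.808 -1.765
vertex -0.961 4.006 -0.843
vertex -0.46 3.605 -1.755
endloop
endfacet
facet normal 0.098 0.489 -0.867
outer loop
vertex -1.556 3.808 -1.765
vertex -0.46 3.605 -1.755
vertex -1.156 2.883 -2.241
endloop
endfacet
facet normal -0.546 0.185 -0.817
outer loop
vertex -1.556 3.808 -1.765
vertex -1.156 2.883 -2.241
vertex -2.087 2.837 -1.63
endloop
endfacet
facet normal -0.866 0.441 -0.233
outer loop
vertex -1.556 3.808 -1.765
vertex -2.087 2.837 -1.63
vertex -1.966 3.531 -0.766
endloop
endfacet
facet normal 0.715 0.694 0.088
outer loop
vertex -0.46 3.605 -1.755
vertex -0.961 4.006 -0.843
vertex -0.193 3.203 -0.75
endloop
endfacet
facet normal -0.250 0.646 0.721
outer loop
vertex -0.961 4.006 -0.843
vertex -1.966 3.531 -0.766
vertex -1.124 3.157 -0.139
endloop
endfacet
facet normal -0.971 -0.101 0.217
outer loop
vertex -1.966 3.531 -0.766
vertex -2.087 2.837 -1.63
vertex -1.82 2.435 -0.625
endloop
endfacet
facet normal -0.452 -0.516 -0.727
outer loop
vertex -2.087 2.837 -1.63
vertex -1.156 2.883 -2.241
vertex -1.319 2.034 -1.537
endloop
endfacet
facet normal 0.590 -0.025 -0.807
outer loop
vertex -1.156 2.883 -2.241
vertex -0.46 3.605 -1.755
vertex -0.314 2.509 -1.614
endloop
endfacet
facet normal 0.546 -0.185 0.817
outer loop
vertex -0.724 2.232 -0.615
vertex -0.193 3.203 -0.75
vertex -1.124 3.157 -0.139
endloop
endfacet
facet normal -0.098 -0.489 0.867
outer loop
vertex -0.724 2.232 -0.615
vertex -1.124 3.157 -0.139
vertex -1.82 2.435 -0.625
endloop
endfacet
facet normal -0.176 -0.933 0.314
outer loop
vertex -0.724 2.232 -0.615
vertex -1.82 2.435 -0.625
vertex -1.319 2.034 -1.537
endloop
endfacet
facet normal 0.421 -0.904 -0.078
outer loop
vertex -0.724 2.232 -0.615
vertex -1.319 2.034 -1.537
vertex -0.314 2.509 -1.614
endloop
endfacet
facet normal 0.866 -0.441 0.233
outer loop
vertex -0.724 2.232 -0.615
vertex -0.314 2.509 -1.614
vertex -0.193 3.203 -0.75
endloop
endfacet
facet normal 0.452 0.516 0.727
outer loop
vertex -1.124 3.157 -0.139
vertex -0.193 3.203 -0.75
vertex -0.961 4.006 -0.843
endloop
endfacet
facet normal -0.590 0.025 0.807
outer loop
vertex -1.82 2.435 -0.625
vertex -1.124 3.157 -0.139
vertex -1.966 3.531 -0.766
endloop
endfacet
facet normal -0.715 -0.694 -0.088
outer loop
vertex -1.319 2.034 -1.537
vertex -1.82 2.435 -0.625
vertex -2.087 2.837 -1.63
endloop
endfacet
facet normal 0.250 -0.646 -0.721
outer loop
vertex -0.314 2.509 -1.614
vertex -1.319 2.034 -1.537
vertex -1.156 2.883 -2.241
endloop
endfacet
facet normal 0.971 0.101 -0.217
outer loop
vertex -0.193 3.203 -0.75
vertex -0.314 2.509 -1.614
vertex -0.46 3.605 -1.755
endloop
endfacet
facet normal -0.386 0.737 -0.554
outer loop
vertex -1.461 0.184 -2.347
vertex -1.92 -0.061 -2.353
vertex -1.743 0.289 -2.011
endloop
endfacet
facet normal 0.744 0.466 0.479
outer loop
vertex -1.461 0.184 -2.347
vertex -1.743 0.289 -2.011
vertex -1.08 -1.659 -1.147
endloop
endfacet
facet normal -0.388 0.737 -0.554
outer loop
vertex -1.743 0.289 -2.011
vertex -1.92 -0.061 -2.353
vertex -2.158 0.13 -1.932
endloop
endfacet
facet normal 0.016 0.410 0.912
outer loop
vertex -1.743 0.289 -2.011
vertex -2.158 0.13 -1.932
vertex -1.08 -1.659 -1.147
endloop
endfacet
facet normal -0.388 0.737 -0.554
outer loop
vertex -2.158 0.13 -1.932
vertex -1.92 -0.061 -2.353
vertex -2.394 -0.173 -2.17
endloop
endfacet
facet normal -0.662 -0.071 0.747
outer loop
vertex -2.158 0.13 -1.932
vertex -2.394 -0.173 -2.17
vertex -1.08 -1.659 -1.147
endloop
endfacet
facet normal -0.388 0.735 -0.556
outer loop
vertex -2.394 -0.173 -2.17
vertex -1.92 -0.061 -2.353
vertex -2.272 -0.392 -2.545
endloop
endfacet
facet normal -0.780 -0.617 0.106
outer loop
vertex -2.394 -0.173 -2.17
vertex -2.272 -0.392 -2.545
vertex -1.08 -1.659 -1.147
endloop
endfacet
facet normal -0.388 0.735 -0.556
outer loop
vertex -2.272 -0.392 -2.545
vertex -1.92 -0.061 -2.353
vertex -1.885 -0.362 -2.775
endloop
endfacet
facet normal -0.249 -0.814 -0.525
outer loop
vertex -2.272 -0.392 -2.545
vertex -1.885 -0.362 -2.775
vertex -1.08 -1.659 -1.147
endloop
endfacet
facet normal -0.386 0.736 -0.557
outer loop
vertex -1.885 -0.362 -2.775
vertex -1.92 -0.061 -2.353
vertex -1.524 -0.106 -2.687
endloop
endfacet
facet normal 0.530 -0.516 -0.673
outer loop
vertex -1.885 -0.362 -2.775
vertex -1.524 -0.106 -2.687
vertex -1.08 -1.659 -1.147
endloop
endfacet
facet normal -0.386 0.736 -0.556
outer loop
vertex -1.524 -0.106 -2.687
vertex -1.92 -0.061 -2.353
vertex -1.461 0.184 -2.347
endloop
endfacet
facet normal 0.973 0.054 -0.226
outer loop
vertex -1.524 -0.106 -2.687
vertex -1.461 0.184 -2.347
vertex -1.08 -1.659 -1.147
endloop
endfacet

endsolid


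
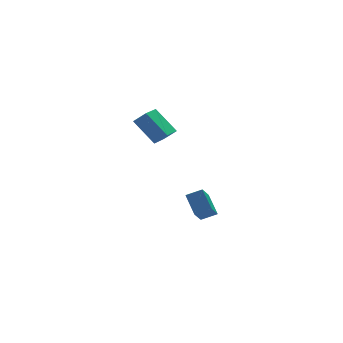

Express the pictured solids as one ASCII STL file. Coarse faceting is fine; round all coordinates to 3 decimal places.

solid 
facet normal -0.641 -0.731 0.232
outer loop
vertex -0.822 0.414 2.954
vertex -1.564 1.453 4.179
vertex -1.394 0.723 2.346
endloop
endfacet
facet normal 0.419 -0.587 -0.693
outer loop
vertex -0.496 1.747 2.021
vertex -0.822 0.414 2.954
vertex -1.394 0.723 2.346
endloop
endfacet
facet normal -0.641 -0.731 0.232
outer loop
vertex -1.394 0.723 2.346
vertex -1.564 1.453 4.179
vertex -2.136 1.762 3.571
endloop
endfacet
facet normal -0.643 0.347 -0.683
outer loop
vertex -2.136 1.762 3.571
vertex -0.496 1.747 2.021
vertex -1.394 0.723 2.346
endloop
endfacet
facet normal 0.643 -0.347 0.683
outer loop
vertex -0.822 0.414 2.954
vertex -0.666 2.477 3.854
vertex -1.564 1.453 4.179
endloop
endfacet
facet normal 0.419 -0.587 -0.693
outer loop
vertex 0.076 1.438 2.629
vertex -0.822 0.414 2.954
vertex -0.496 1.747 2.021
endloop
endfacet
facet normal 0.643 -0.347 0.683
outer loop
vertex 0.076 1.438 2.629
vertex -0.666 2.477 3.854
vertex -0.822 0.414 2.954
endloop
endfacet
facet normal -0.419 0.587 0.693
outer loop
vertex -1.564 1.453 4.179
vertex -0.666 2.477 3.854
vertex -2.136 1.762 3.571
endloop
endfacet
facet normal -0.643 0.347 -0.683
outer loop
vertex -1.238 2.786 3.246
vertex -0.496 1.747 2.021
vertex -2.136 1.762 3.571
endloop
endfacet
facet normal -0.419 0.587 0.693
outer loop
vertex -2.136 1.762 3.571
vertex -0.666 2.477 3.854
vertex -1.238 2.786 3.246
endloop
endfacet
facet normal 0.641 0.731 -0.232
outer loop
vertex -1.238 2.786 3.246
vertex 0.076 1.438 2.629
vertex -0.496 1.747 2.021
endloop
endfacet
facet normal 0.641 0.731 -0.232
outer loop
vertex -0.666 2.477 3.854
vertex 0.076 1.438 2.629
vertex -1.238 2.786 3.246
endloop
endfacet
facet normal -0.482 -0.540 0.690
outer loop
vertex 1.758 0.82 -3.095
vertex 1.705 1.956 -2.244
vertex 0.918 1.072 -3.484
endloop
endfacet
facet normal 0.037 -0.800 -0.599
outer loop
vertex 1.555 1.784 -4.396
vertex 1.758 0.82 -3.095
vertex 0.918 1.072 -3.484
endloop
endfacet
facet normal -0.482 -0.539 0.690
outer loop
vertex 0.918 1.072 -3.484
vertex 1.705 1.956 -2.244
vertex 0.865 2.208 -2.634
endloop
endfacet
facet normal -0.875 0.263 -0.406
outer loop
vertex 0.865 2.208 -2.634
vertex 1.555 1.784 -4.396
vertex 0.918 1.072 -3.484
endloop
endfacet
facet normal 0.875 -0.263 0.406
outer loop
vertex 1.758 0.82 -3.095
vertex 2.342 2.668 -3.156
vertex 1.705 1.956 -2.244
endloop
endfacet
facet normal 0.038 -0.800 -0.599
outer loop
vertex 2.395 1.532 -4.006
vertex 1.758 0.82 -3.095
vertex 1.555 1.784 -4.396
endloop
endfacet
facet normal 0.875 -0.263 0.406
outer loop
vertex 2.395 1.532 -4.006
vertex 2.342 2.668 -3.156
vertex 1.758 0.82 -3.095
endloop
endfacet
facet normal -0.038 0.800 0.598
outer loop
vertex 1.705 1.956 -2.244
vertex 2.342 2.668 -3.156
vertex 0.865 2.208 -2.634
endloop
endfacet
facet normal -0.875 0.263 -0.406
outer loop
vertex 1.502 2.92 -3.545
vertex 1.555 1.784 -4.396
vertex 0.865 2.208 -2.634
endloop
endfacet
facet normal -0.037 0.800 0.599
outer loop
vertex 0.865 2.208 -2.634
vertex 2.342 2.668 -3.156
vertex 1.502 2.92 -3.545
endloop
endfacet
facet normal 0.482 0.540 -0.690
outer loop
vertex 1.502 2.92 -3.545
vertex 2.395 1.532 -4.006
vertex 1.555 1.784 -4.396
endloop
endfacet
facet normal 0.482 0.539 -0.691
outer loop
vertex 2.342 2.668 -3.156
vertex 2.395 1.532 -4.006
vertex 1.502 2.92 -3.545
endloop
endfacet

endsolid


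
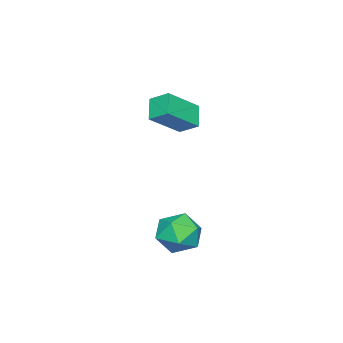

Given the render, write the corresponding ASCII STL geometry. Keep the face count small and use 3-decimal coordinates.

solid 
facet normal -0.697 -0.364 0.618
outer loop
vertex -0.902 -0.881 0.274
vertex -0.898 -0.081 0.749
vertex -2.128 -0.268 -0.748
endloop
endfacet
facet normal -0.004 -0.860 -0.511
outer loop
vertex -1.382 0.121 -1.409
vertex -0.902 -0.881 0.274
vertex -2.128 -0.268 -0.748
endloop
endfacet
facet normal -0.697 -0.364 0.618
outer loop
vertex -2.128 -0.268 -0.748
vertex -0.898 -0.081 0.749
vertex -2.124 0.532 -0.273
endloop
endfacet
facet normal -0.717 0.359 -0.598
outer loop
vertex -2.124 0.532 -0.273
vertex -1.382 0.121 -1.409
vertex -2.128 -0.268 -0.748
endloop
endfacet
facet normal 0.717 -0.359 0.598
outer loop
vertex -0.902 -0.881 0.274
vertex -0.152 0.308 0.088
vertex -0.898 -0.081 0.749
endloop
endfacet
facet normal -0.004 -0.860 -0.511
outer loop
vertex -0.156 -0.492 -0.387
vertex -0.902 -0.881 0.274
vertex -1.382 0.121 -1.409
endloop
endfacet
facet normal 0.717 -0.359 0.598
outer loop
vertex -0.156 -0.492 -0.387
vertex -0.152 0.308 0.088
vertex -0.902 -0.881 0.274
endloop
endfacet
facet normal 0.004 0.860 0.511
outer loop
vertex -0.898 -0.081 0.749
vertex -0.152 0.308 0.088
vertex -2.124 0.532 -0.273
endloop
endfacet
facet normal -0.717 0.359 -0.598
outer loop
vertex -1.378 0.921 -0.934
vertex -1.382 0.121 -1.409
vertex -2.124 0.532 -0.273
endloop
endfacet
facet normal 0.004 0.860 0.511
outer loop
vertex -2.124 0.532 -0.273
vertex -0.152 0.308 0.088
vertex -1.378 0.921 -0.934
endloop
endfacet
facet normal 0.697 0.364 -0.618
outer loop
vertex -1.378 0.921 -0.934
vertex -0.156 -0.492 -0.387
vertex -1.382 0.121 -1.409
endloop
endfacet
facet normal 0.697 0.364 -0.618
outer loop
vertex -0.152 0.308 0.088
vertex -0.156 -0.492 -0.387
vertex -1.378 0.921 -0.934
endloop
endfacet
facet normal -0.927 0.033 0.373
outer loop
vertex 2.317 2.106 -3.93
vertex 2.64 2.562 -3.167
vertex 2.353 3.051 -3.924
endloop
endfacet
facet normal -0.939 0.038 -0.341
outer loop
vertex 2.317 2.106 -3.93
vertex 2.353 3.051 -3.924
vertex 2.614 2.574 -4.697
endloop
endfacet
facet normal -0.609 -0.550 -0.572
outer loop
vertex 2.317 2.106 -3.93
vertex 2.614 2.574 -4.697
vertex 3.063 1.789 -4.419
endloop
endfacet
facet normal -0.392 -0.920 -0.001
outer loop
vertex 2.317 2.106 -3.93
vertex 3.063 1.789 -4.419
vertex 3.079 1.781 -3.472
endloop
endfacet
facet normal -0.589 -0.559 0.583
outer loop
vertex 2.317 2.106 -3.93
vertex 3.079 1.781 -3.472
vertex 2.64 2.562 -3.167
endloop
endfacet
facet normal -0.565 0.603 -0.563
outer loop
vertex 2.614 2.574 -4.697
vertex 2.353 3.051 -3.924
vertex 3.121 3.319 -4.408
endloop
endfacet
facet normal -0.546 0.594 0.591
outer loop
vertex 2.353 3.051 -3.924
vertex 2.64 2.562 -3.167
vertex 3.137 3.311 -3.461
endloop
endfacet
facet normal 0.002 -0.363 0.932
outer loop
vertex 2.64 2.562 -3.167
vertex 3.079 1.781 -3.472
vertex 3.586 2.526 -3.183
endloop
endfacet
facet normal 0.322 -0.947 -0.013
outer loop
vertex 3.079 1.781 -3.472
vertex 3.063 1.789 -4.419
vertex 3.847 2.049 -3.956
endloop
endfacet
facet normal -0.029 -0.348 -0.937
outer loop
vertex 3.063 1.789 -4.419
vertex 2.614 2.574 -4.697
vertex 3.56 2.538 -4.713
endloop
endfacet
facet normal 0.392 0.920 0.001
outer loop
vertex 3.883 2.994 -3.95
vertex 3.121 3.319 -4.408
vertex 3.137 3.311 -3.461
endloop
endfacet
facet normal 0.609 0.550 0.572
outer loop
vertex 3.883 2.994 -3.95
vertex 3.137 3.311 -3.461
vertex 3.586 2.526 -3.183
endloop
endfacet
facet normal 0.939 -0.038 0.341
outer loop
vertex 3.883 2.994 -3.95
vertex 3.586 2.526 -3.183
vertex 3.847 2.049 -3.956
endloop
endfacet
facet normal 0.927 -0.033 -0.373
outer loop
vertex 3.883 2.994 -3.95
vertex 3.847 2.049 -3.956
vertex 3.56 2.538 -4.713
endloop
endfacet
facet normal 0.589 0.559 -0.583
outer loop
vertex 3.883 2.994 -3.95
vertex 3.56 2.538 -4.713
vertex 3.121 3.319 -4.408
endloop
endfacet
facet normal -0.322 0.947 0.013
outer loop
vertex 3.137 3.311 -3.461
vertex 3.121 3.319 -4.408
vertex 2.353 3.051 -3.924
endloop
endfacet
facet normal 0.029 0.348 0.937
outer loop
vertex 3.586 2.526 -3.183
vertex 3.137 3.311 -3.461
vertex 2.64 2.562 -3.167
endloop
endfacet
facet normal 0.565 -0.603 0.563
outer loop
vertex 3.847 2.049 -3.956
vertex 3.586 2.526 -3.183
vertex 3.079 1.781 -3.472
endloop
endfacet
facet normal 0.546 -0.594 -0.591
outer loop
vertex 3.56 2.538 -4.713
vertex 3.847 2.049 -3.956
vertex 3.063 1.789 -4.419
endloop
endfacet
facet normal -0.002 0.363 -0.932
outer loop
vertex 3.121 3.319 -4.408
vertex 3.56 2.538 -4.713
vertex 2.614 2.574 -4.697
endloop
endfacet

endsolid


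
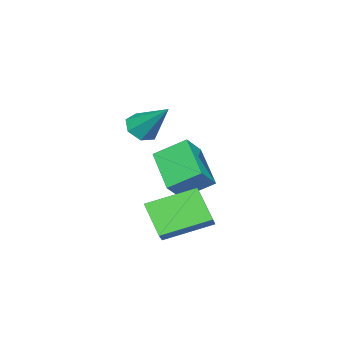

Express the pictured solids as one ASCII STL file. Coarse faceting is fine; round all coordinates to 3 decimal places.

solid 
facet normal -0.173 -0.694 -0.699
outer loop
vertex 1.319 -0.17 -0.873
vertex 1.024 0.284 -1.251
vertex 1.661 0.111 -1.237
endloop
endfacet
facet normal 0.797 -0.267 0.542
outer loop
vertex 1.319 -0.17 -0.873
vertex 1.661 0.111 -1.237
vertex 1.316 1.456 -0.069
endloop
endfacet
facet normal -0.173 -0.694 -0.699
outer loop
vertex 1.661 0.111 -1.237
vertex 1.024 0.284 -1.251
vertex 1.523 0.522 -1.611
endloop
endfacet
facet normal 0.958 0.283 -0.043
outer loop
vertex 1.661 0.111 -1.237
vertex 1.523 0.522 -1.611
vertex 1.316 1.456 -0.069
endloop
endfacet
facet normal -0.173 -0.694 -0.699
outer loop
vertex 1.523 0.522 -1.611
vertex 1.024 0.284 -1.251
vertex 1.009 0.754 -1.714
endloop
endfacet
facet normal 0.442 0.792 -0.421
outer loop
vertex 1.523 0.522 -1.611
vertex 1.009 0.754 -1.714
vertex 1.316 1.456 -0.069
endloop
endfacet
facet normal -0.172 -0.694 -0.699
outer loop
vertex 1.009 0.754 -1.714
vertex 1.024 0.284 -1.251
vertex 0.507 0.631 -1.468
endloop
endfacet
facet normal -0.366 0.879 -0.307
outer loop
vertex 1.009 0.754 -1.714
vertex 0.507 0.631 -1.468
vertex 1.316 1.456 -0.069
endloop
endfacet
facet normal -0.173 -0.694 -0.698
outer loop
vertex 0.507 0.631 -1.468
vertex 1.024 0.284 -1.251
vertex 0.393 0.247 -1.058
endloop
endfacet
facet normal -0.852 0.478 0.211
outer loop
vertex 0.507 0.631 -1.468
vertex 0.393 0.247 -1.058
vertex 1.316 1.456 -0.069
endloop
endfacet
facet normal -0.173 -0.693 -0.700
outer loop
vertex 0.393 0.247 -1.058
vertex 1.024 0.284 -1.251
vertex 0.755 -0.11 -0.794
endloop
endfacet
facet normal -0.655 -0.111 0.747
outer loop
vertex 0.393 0.247 -1.058
vertex 0.755 -0.11 -0.794
vertex 1.316 1.456 -0.069
endloop
endfacet
facet normal -0.172 -0.694 -0.699
outer loop
vertex 0.755 -0.11 -0.794
vertex 1.024 0.284 -1.251
vertex 1.319 -0.17 -0.873
endloop
endfacet
facet normal 0.078 -0.442 0.894
outer loop
vertex 0.755 -0.11 -0.794
vertex 1.319 -0.17 -0.873
vertex 1.316 1.456 -0.069
endloop
endfacet
facet normal -0.699 0.135 -0.703
outer loop
vertex -0.276 0.503 -3.442
vertex -0.791 1.53 -2.733
vertex 0.838 1.672 -4.325
endloop
endfacet
facet normal 0.382 -0.760 -0.525
outer loop
vertex 1.571 1.53 -3.587
vertex -0.276 0.503 -3.442
vertex 0.838 1.672 -4.325
endloop
endfacet
facet normal -0.699 0.135 -0.703
outer loop
vertex 0.838 1.672 -4.325
vertex -0.791 1.53 -2.733
vertex 0.322 2.699 -3.615
endloop
endfacet
facet normal 0.605 0.635 -0.479
outer loop
vertex 0.322 2.699 -3.615
vertex 1.571 1.53 -3.587
vertex 0.838 1.672 -4.325
endloop
endfacet
facet normal -0.606 -0.635 0.480
outer loop
vertex -0.276 0.503 -3.442
vertex -0.058 1.388 -1.995
vertex -0.791 1.53 -2.733
endloop
endfacet
facet normal 0.381 -0.760 -0.526
outer loop
vertex 0.458 0.361 -2.705
vertex -0.276 0.503 -3.442
vertex 1.571 1.53 -3.587
endloop
endfacet
facet normal -0.605 -0.636 0.480
outer loop
vertex 0.458 0.361 -2.705
vertex -0.058 1.388 -1.995
vertex -0.276 0.503 -3.442
endloop
endfacet
facet normal -0.382 0.760 0.526
outer loop
vertex -0.791 1.53 -2.733
vertex -0.058 1.388 -1.995
vertex 0.322 2.699 -3.615
endloop
endfacet
facet normal 0.605 0.635 -0.480
outer loop
vertex 1.056 2.557 -2.878
vertex 1.571 1.53 -3.587
vertex 0.322 2.699 -3.615
endloop
endfacet
facet normal -0.381 0.760 0.526
outer loop
vertex 0.322 2.699 -3.615
vertex -0.058 1.388 -1.995
vertex 1.056 2.557 -2.878
endloop
endfacet
facet normal 0.699 -0.135 0.703
outer loop
vertex 1.056 2.557 -2.878
vertex 0.458 0.361 -2.705
vertex 1.571 1.53 -3.587
endloop
endfacet
facet normal 0.699 -0.135 0.703
outer loop
vertex -0.058 1.388 -1.995
vertex 0.458 0.361 -2.705
vertex 1.056 2.557 -2.878
endloop
endfacet
facet normal -0.575 0.748 0.331
outer loop
vertex 3.086 3.481 -2.493
vertex 3.615 4.323 -3.477
vertex 2.469 3.243 -3.027
endloop
endfacet
facet normal -0.377 -0.602 0.704
outer loop
vertex 3.505 1.897 -3.623
vertex 3.086 3.481 -2.493
vertex 2.469 3.243 -3.027
endloop
endfacet
facet normal -0.575 0.748 0.331
outer loop
vertex 2.469 3.243 -3.027
vertex 3.615 4.323 -3.477
vertex 2.999 4.086 -4.012
endloop
endfacet
facet normal -0.725 -0.279 -0.629
outer loop
vertex 2.999 4.086 -4.012
vertex 3.505 1.897 -3.623
vertex 2.469 3.243 -3.027
endloop
endfacet
facet normal 0.725 0.280 0.629
outer loop
vertex 3.086 3.481 -2.493
vertex 4.651 2.977 -4.073
vertex 3.615 4.323 -3.477
endloop
endfacet
facet normal -0.379 -0.602 0.703
outer loop
vertex 4.121 2.134 -3.088
vertex 3.086 3.481 -2.493
vertex 3.505 1.897 -3.623
endloop
endfacet
facet normal 0.725 0.279 0.629
outer loop
vertex 4.121 2.134 -3.088
vertex 4.651 2.977 -4.073
vertex 3.086 3.481 -2.493
endloop
endfacet
facet normal 0.378 0.602 -0.703
outer loop
vertex 3.615 4.323 -3.477
vertex 4.651 2.977 -4.073
vertex 2.999 4.086 -4.012
endloop
endfacet
facet normal -0.725 -0.279 -0.629
outer loop
vertex 4.034 2.739 -4.607
vertex 3.505 1.897 -3.623
vertex 2.999 4.086 -4.012
endloop
endfacet
facet normal 0.378 0.601 -0.704
outer loop
vertex 2.999 4.086 -4.012
vertex 4.651 2.977 -4.073
vertex 4.034 2.739 -4.607
endloop
endfacet
facet normal 0.575 -0.748 -0.331
outer loop
vertex 4.034 2.739 -4.607
vertex 4.121 2.134 -3.088
vertex 3.505 1.897 -3.623
endloop
endfacet
facet normal 0.575 -0.748 -0.331
outer loop
vertex 4.651 2.977 -4.073
vertex 4.121 2.134 -3.088
vertex 4.034 2.739 -4.607
endloop
endfacet

endsolid


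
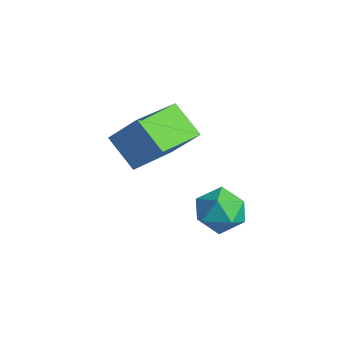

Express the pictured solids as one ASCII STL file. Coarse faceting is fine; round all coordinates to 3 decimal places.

solid 
facet normal -0.776 -0.162 0.609
outer loop
vertex -2.843 -4.255 1.407
vertex -3.63 -2.41 0.896
vertex -3.557 -4.857 0.337
endloop
endfacet
facet normal 0.380 -0.891 0.248
outer loop
vertex -2.47 -4.63 -0.516
vertex -2.843 -4.255 1.407
vertex -3.557 -4.857 0.337
endloop
endfacet
facet normal -0.776 -0.162 0.609
outer loop
vertex -3.557 -4.857 0.337
vertex -3.63 -2.41 0.896
vertex -4.344 -3.012 -0.174
endloop
endfacet
facet normal -0.503 -0.423 -0.754
outer loop
vertex -4.344 -3.012 -0.174
vertex -2.47 -4.63 -0.516
vertex -3.557 -4.857 0.337
endloop
endfacet
facet normal 0.503 0.423 0.754
outer loop
vertex -2.843 -4.255 1.407
vertex -2.543 -2.183 0.043
vertex -3.63 -2.41 0.896
endloop
endfacet
facet normal 0.380 -0.891 0.248
outer loop
vertex -1.756 -4.028 0.554
vertex -2.843 -4.255 1.407
vertex -2.47 -4.63 -0.516
endloop
endfacet
facet normal 0.503 0.423 0.754
outer loop
vertex -1.756 -4.028 0.554
vertex -2.543 -2.183 0.043
vertex -2.843 -4.255 1.407
endloop
endfacet
facet normal -0.380 0.891 -0.248
outer loop
vertex -3.63 -2.41 0.896
vertex -2.543 -2.183 0.043
vertex -4.344 -3.012 -0.174
endloop
endfacet
facet normal -0.503 -0.423 -0.754
outer loop
vertex -3.257 -2.785 -1.027
vertex -2.47 -4.63 -0.516
vertex -4.344 -3.012 -0.174
endloop
endfacet
facet normal -0.380 0.891 -0.248
outer loop
vertex -4.344 -3.012 -0.174
vertex -2.543 -2.183 0.043
vertex -3.257 -2.785 -1.027
endloop
endfacet
facet normal 0.776 0.162 -0.609
outer loop
vertex -3.257 -2.785 -1.027
vertex -1.756 -4.028 0.554
vertex -2.47 -4.63 -0.516
endloop
endfacet
facet normal 0.776 0.162 -0.609
outer loop
vertex -2.543 -2.183 0.043
vertex -1.756 -4.028 0.554
vertex -3.257 -2.785 -1.027
endloop
endfacet
facet normal 0.128 0.288 0.949
outer loop
vertex 0.306 -2.469 -0.983
vertex -0.535 -2.708 -0.797
vertex 0.128 -3.3 -0.707
endloop
endfacet
facet normal 0.743 0.062 0.667
outer loop
vertex 0.306 -2.469 -0.983
vertex 0.128 -3.3 -0.707
vertex 0.712 -3.165 -1.37
endloop
endfacet
facet normal 0.882 0.463 0.092
outer loop
vertex 0.306 -2.469 -0.983
vertex 0.712 -3.165 -1.37
vertex 0.409 -2.489 -1.871
endloop
endfacet
facet normal 0.353 0.935 0.020
outer loop
vertex 0.306 -2.469 -0.983
vertex 0.409 -2.489 -1.871
vertex -0.361 -2.206 -1.516
endloop
endfacet
facet normal -0.113 0.827 0.550
outer loop
vertex 0.306 -2.469 -0.983
vertex -0.361 -2.206 -1.516
vertex -0.535 -2.708 -0.797
endloop
endfacet
facet normal 0.651 -0.612 0.449
outer loop
vertex 0.712 -3.165 -1.37
vertex 0.128 -3.3 -0.707
vertex 0.121 -3.834 -1.424
endloop
endfacet
facet normal -0.343 -0.246 0.907
outer loop
vertex 0.128 -3.3 -0.707
vertex -0.535 -2.708 -0.797
vertex -0.649 -3.551 -1.069
endloop
endfacet
facet normal -0.734 0.627 0.260
outer loop
vertex -0.535 -2.708 -0.797
vertex -0.361 -2.206 -1.516
vertex -0.952 -2.875 -1.57
endloop
endfacet
facet normal 0.019 0.802 -0.597
outer loop
vertex -0.361 -2.206 -1.516
vertex 0.409 -2.489 -1.871
vertex -0.368 -2.74 -2.233
endloop
endfacet
facet normal 0.876 0.037 -0.481
outer loop
vertex 0.409 -2.489 -1.871
vertex 0.712 -3.165 -1.37
vertex 0.295 -3.332 -2.143
endloop
endfacet
facet normal -0.353 -0.935 -0.020
outer loop
vertex -0.546 -3.571 -1.957
vertex 0.121 -3.834 -1.424
vertex -0.649 -3.551 -1.069
endloop
endfacet
facet normal -0.882 -0.463 -0.092
outer loop
vertex -0.546 -3.571 -1.957
vertex -0.649 -3.551 -1.069
vertex -0.952 -2.875 -1.57
endloop
endfacet
facet normal -0.743 -0.062 -0.667
outer loop
vertex -0.546 -3.571 -1.957
vertex -0.952 -2.875 -1.57
vertex -0.368 -2.74 -2.233
endloop
endfacet
facet normal -0.128 -0.288 -0.949
outer loop
vertex -0.546 -3.571 -1.957
vertex -0.368 -2.74 -2.233
vertex 0.295 -3.332 -2.143
endloop
endfacet
facet normal 0.113 -0.827 -0.550
outer loop
vertex -0.546 -3.571 -1.957
vertex 0.295 -3.332 -2.143
vertex 0.121 -3.834 -1.424
endloop
endfacet
facet normal -0.019 -0.802 0.597
outer loop
vertex -0.649 -3.551 -1.069
vertex 0.121 -3.834 -1.424
vertex 0.128 -3.3 -0.707
endloop
endfacet
facet normal -0.876 -0.037 0.481
outer loop
vertex -0.952 -2.875 -1.57
vertex -0.649 -3.551 -1.069
vertex -0.535 -2.708 -0.797
endloop
endfacet
facet normal -0.651 0.612 -0.449
outer loop
vertex -0.368 -2.74 -2.233
vertex -0.952 -2.875 -1.57
vertex -0.361 -2.206 -1.516
endloop
endfacet
facet normal 0.343 0.246 -0.907
outer loop
vertex 0.295 -3.332 -2.143
vertex -0.368 -2.74 -2.233
vertex 0.409 -2.489 -1.871
endloop
endfacet
facet normal 0.734 -0.627 -0.260
outer loop
vertex 0.121 -3.834 -1.424
vertex 0.295 -3.332 -2.143
vertex 0.712 -3.165 -1.37
endloop
endfacet

endsolid


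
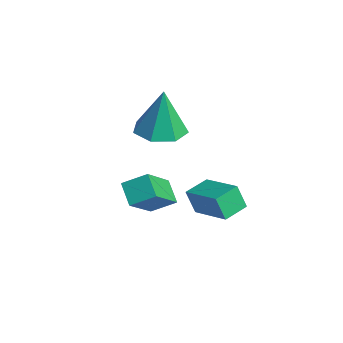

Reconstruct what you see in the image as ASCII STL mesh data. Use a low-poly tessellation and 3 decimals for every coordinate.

solid 
facet normal -0.453 0.606 -0.654
outer loop
vertex -1.63 -0.265 -1.951
vertex -1.231 0.594 -1.432
vertex -0.779 -0.291 -2.564
endloop
endfacet
facet normal -0.370 -0.795 -0.480
outer loop
vertex 0.091 -1.454 -1.308
vertex -1.63 -0.265 -1.951
vertex -0.779 -0.291 -2.564
endloop
endfacet
facet normal -0.452 0.606 -0.654
outer loop
vertex -0.779 -0.291 -2.564
vertex -1.231 0.594 -1.432
vertex -0.379 0.568 -2.045
endloop
endfacet
facet normal 0.811 -0.025 -0.584
outer loop
vertex -0.379 0.568 -2.045
vertex 0.091 -1.454 -1.308
vertex -0.779 -0.291 -2.564
endloop
endfacet
facet normal -0.811 0.024 0.584
outer loop
vertex -1.63 -0.265 -1.951
vertex -0.361 -0.569 -0.176
vertex -1.231 0.594 -1.432
endloop
endfacet
facet normal -0.370 -0.795 -0.480
outer loop
vertex -0.761 -1.428 -0.695
vertex -1.63 -0.265 -1.951
vertex 0.091 -1.454 -1.308
endloop
endfacet
facet normal -0.811 0.025 0.584
outer loop
vertex -0.761 -1.428 -0.695
vertex -0.361 -0.569 -0.176
vertex -1.63 -0.265 -1.951
endloop
endfacet
facet normal 0.370 0.795 0.480
outer loop
vertex -1.231 0.594 -1.432
vertex -0.361 -0.569 -0.176
vertex -0.379 0.568 -2.045
endloop
endfacet
facet normal 0.812 -0.024 -0.584
outer loop
vertex 0.49 -0.595 -0.789
vertex 0.091 -1.454 -1.308
vertex -0.379 0.568 -2.045
endloop
endfacet
facet normal 0.370 0.795 0.480
outer loop
vertex -0.379 0.568 -2.045
vertex -0.361 -0.569 -0.176
vertex 0.49 -0.595 -0.789
endloop
endfacet
facet normal 0.452 -0.606 0.655
outer loop
vertex 0.49 -0.595 -0.789
vertex -0.761 -1.428 -0.695
vertex 0.091 -1.454 -1.308
endloop
endfacet
facet normal 0.453 -0.606 0.654
outer loop
vertex -0.361 -0.569 -0.176
vertex -0.761 -1.428 -0.695
vertex 0.49 -0.595 -0.789
endloop
endfacet
facet normal -0.908 -0.272 -0.317
outer loop
vertex 1.041 0.29 -0.442
vertex 0.696 1.246 -0.275
vertex 1.299 0.551 -1.405
endloop
endfacet
facet normal 0.335 -0.928 -0.162
outer loop
vertex 2.844 1.014 -0.865
vertex 1.041 0.29 -0.442
vertex 1.299 0.551 -1.405
endloop
endfacet
facet normal -0.908 -0.272 -0.317
outer loop
vertex 1.299 0.551 -1.405
vertex 0.696 1.246 -0.275
vertex 0.954 1.507 -1.237
endloop
endfacet
facet normal 0.250 0.254 -0.934
outer loop
vertex 0.954 1.507 -1.237
vertex 2.844 1.014 -0.865
vertex 1.299 0.551 -1.405
endloop
endfacet
facet normal -0.251 -0.254 0.934
outer loop
vertex 1.041 0.29 -0.442
vertex 2.241 1.709 0.265
vertex 0.696 1.246 -0.275
endloop
endfacet
facet normal 0.335 -0.928 -0.162
outer loop
vertex 2.586 0.753 0.097
vertex 1.041 0.29 -0.442
vertex 2.844 1.014 -0.865
endloop
endfacet
facet normal -0.250 -0.254 0.934
outer loop
vertex 2.586 0.753 0.097
vertex 2.241 1.709 0.265
vertex 1.041 0.29 -0.442
endloop
endfacet
facet normal -0.335 0.928 0.162
outer loop
vertex 0.696 1.246 -0.275
vertex 2.241 1.709 0.265
vertex 0.954 1.507 -1.237
endloop
endfacet
facet normal 0.250 0.253 -0.934
outer loop
vertex 2.499 1.97 -0.698
vertex 2.844 1.014 -0.865
vertex 0.954 1.507 -1.237
endloop
endfacet
facet normal -0.335 0.928 0.162
outer loop
vertex 0.954 1.507 -1.237
vertex 2.241 1.709 0.265
vertex 2.499 1.97 -0.698
endloop
endfacet
facet normal 0.908 0.272 0.317
outer loop
vertex 2.499 1.97 -0.698
vertex 2.586 0.753 0.097
vertex 2.844 1.014 -0.865
endloop
endfacet
facet normal 0.908 0.272 0.317
outer loop
vertex 2.241 1.709 0.265
vertex 2.586 0.753 0.097
vertex 2.499 1.97 -0.698
endloop
endfacet
facet normal -0.024 -0.058 -0.998
outer loop
vertex -0.59 -0.356 1.349
vertex -1.344 0.331 1.327
vertex -0.337 0.491 1.294
endloop
endfacet
facet normal 0.881 -0.237 0.410
outer loop
vertex -0.59 -0.356 1.349
vertex -0.337 0.491 1.294
vertex -1.296 0.449 3.333
endloop
endfacet
facet normal -0.023 -0.059 -0.998
outer loop
vertex -0.337 0.491 1.294
vertex -1.344 0.331 1.327
vertex -0.842 1.217 1.263
endloop
endfacet
facet normal 0.756 0.542 0.367
outer loop
vertex -0.337 0.491 1.294
vertex -0.842 1.217 1.263
vertex -1.296 0.449 3.333
endloop
endfacet
facet normal -0.024 -0.058 -0.998
outer loop
vertex -0.842 1.217 1.263
vertex -1.344 0.331 1.327
vertex -1.725 1.276 1.281
endloop
endfacet
facet normal 0.070 0.930 0.360
outer loop
vertex -0.842 1.217 1.263
vertex -1.725 1.276 1.281
vertex -1.296 0.449 3.333
endloop
endfacet
facet normal -0.024 -0.058 -0.998
outer loop
vertex -1.725 1.276 1.281
vertex -1.344 0.331 1.327
vertex -2.321 0.624 1.333
endloop
endfacet
facet normal -0.662 0.637 0.395
outer loop
vertex -1.725 1.276 1.281
vertex -2.321 0.624 1.333
vertex -1.296 0.449 3.333
endloop
endfacet
facet normal -0.024 -0.059 -0.998
outer loop
vertex -2.321 0.624 1.333
vertex -1.344 0.331 1.327
vertex -2.181 -0.249 1.381
endloop
endfacet
facet normal -0.888 -0.118 0.445
outer loop
vertex -2.321 0.624 1.333
vertex -2.181 -0.249 1.381
vertex -1.296 0.449 3.333
endloop
endfacet
facet normal -0.024 -0.058 -0.998
outer loop
vertex -2.181 -0.249 1.381
vertex -1.344 0.331 1.327
vertex -1.411 -0.685 1.388
endloop
endfacet
facet normal -0.438 -0.765 0.472
outer loop
vertex -2.181 -0.249 1.381
vertex -1.411 -0.685 1.388
vertex -1.296 0.449 3.333
endloop
endfacet
facet normal -0.024 -0.058 -0.998
outer loop
vertex -1.411 -0.685 1.388
vertex -1.344 0.331 1.327
vertex -0.59 -0.356 1.349
endloop
endfacet
facet normal 0.350 -0.818 0.456
outer loop
vertex -1.411 -0.685 1.388
vertex -0.59 -0.356 1.349
vertex -1.296 0.449 3.333
endloop
endfacet

endsolid


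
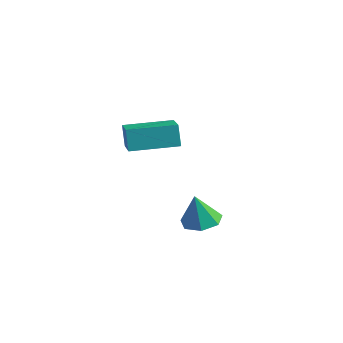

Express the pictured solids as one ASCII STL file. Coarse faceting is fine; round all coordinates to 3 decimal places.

solid 
facet normal 0.104 0.166 -0.981
outer loop
vertex 2.683 1.196 -1.599
vertex 2.148 1.749 -1.562
vertex 2.91 1.811 -1.471
endloop
endfacet
facet normal 0.777 -0.390 0.494
outer loop
vertex 2.683 1.196 -1.599
vertex 2.91 1.811 -1.471
vertex 2.012 1.531 -0.278
endloop
endfacet
facet normal 0.104 0.165 -0.981
outer loop
vertex 2.91 1.811 -1.471
vertex 2.148 1.749 -1.562
vertex 2.563 2.379 -1.412
endloop
endfacet
facet normal 0.701 0.364 0.613
outer loop
vertex 2.91 1.811 -1.471
vertex 2.563 2.379 -1.412
vertex 2.012 1.531 -0.278
endloop
endfacet
facet normal 0.104 0.165 -0.981
outer loop
vertex 2.563 2.379 -1.412
vertex 2.148 1.749 -1.562
vertex 1.904 2.473 -1.466
endloop
endfacet
facet normal 0.061 0.785 0.617
outer loop
vertex 2.563 2.379 -1.412
vertex 1.904 2.473 -1.466
vertex 2.012 1.531 -0.278
endloop
endfacet
facet normal 0.103 0.165 -0.981
outer loop
vertex 1.904 2.473 -1.466
vertex 2.148 1.749 -1.562
vertex 1.428 2.021 -1.592
endloop
endfacet
facet normal -0.662 0.557 0.502
outer loop
vertex 1.904 2.473 -1.466
vertex 1.428 2.021 -1.592
vertex 2.012 1.531 -0.278
endloop
endfacet
facet normal 0.103 0.166 -0.981
outer loop
vertex 1.428 2.021 -1.592
vertex 2.148 1.749 -1.562
vertex 1.494 1.364 -1.696
endloop
endfacet
facet normal -0.923 -0.149 0.355
outer loop
vertex 1.428 2.021 -1.592
vertex 1.494 1.364 -1.696
vertex 2.012 1.531 -0.278
endloop
endfacet
facet normal 0.103 0.167 -0.981
outer loop
vertex 1.494 1.364 -1.696
vertex 2.148 1.749 -1.562
vertex 2.053 0.997 -1.7
endloop
endfacet
facet normal -0.524 -0.802 0.286
outer loop
vertex 1.494 1.364 -1.696
vertex 2.053 0.997 -1.7
vertex 2.012 1.531 -0.278
endloop
endfacet
facet normal 0.105 0.167 -0.980
outer loop
vertex 2.053 0.997 -1.7
vertex 2.148 1.749 -1.562
vertex 2.683 1.196 -1.599
endloop
endfacet
facet normal 0.231 -0.909 0.348
outer loop
vertex 2.053 0.997 -1.7
vertex 2.683 1.196 -1.599
vertex 2.012 1.531 -0.278
endloop
endfacet
facet normal -0.589 -0.806 -0.053
outer loop
vertex -2.13 2.167 1.106
vertex -3.165 2.956 0.617
vertex -1.82 2.001 0.18
endloop
endfacet
facet normal 0.744 -0.568 0.351
outer loop
vertex -0.675 3.564 0.283
vertex -2.13 2.167 1.106
vertex -1.82 2.001 0.18
endloop
endfacet
facet normal -0.590 -0.806 -0.054
outer loop
vertex -1.82 2.001 0.18
vertex -3.165 2.956 0.617
vertex -2.854 2.79 -0.308
endloop
endfacet
facet normal 0.313 -0.168 -0.935
outer loop
vertex -2.854 2.79 -0.308
vertex -0.675 3.564 0.283
vertex -1.82 2.001 0.18
endloop
endfacet
facet normal -0.313 0.168 0.935
outer loop
vertex -2.13 2.167 1.106
vertex -2.02 4.519 0.72
vertex -3.165 2.956 0.617
endloop
endfacet
facet normal 0.744 -0.568 0.352
outer loop
vertex -0.986 3.73 1.208
vertex -2.13 2.167 1.106
vertex -0.675 3.564 0.283
endloop
endfacet
facet normal -0.313 0.168 0.935
outer loop
vertex -0.986 3.73 1.208
vertex -2.02 4.519 0.72
vertex -2.13 2.167 1.106
endloop
endfacet
facet normal -0.744 0.568 -0.352
outer loop
vertex -3.165 2.956 0.617
vertex -2.02 4.519 0.72
vertex -2.854 2.79 -0.308
endloop
endfacet
facet normal 0.313 -0.168 -0.935
outer loop
vertex -1.71 4.353 -0.206
vertex -0.675 3.564 0.283
vertex -2.854 2.79 -0.308
endloop
endfacet
facet normal -0.745 0.568 -0.351
outer loop
vertex -2.854 2.79 -0.308
vertex -2.02 4.519 0.72
vertex -1.71 4.353 -0.206
endloop
endfacet
facet normal 0.589 0.806 0.053
outer loop
vertex -1.71 4.353 -0.206
vertex -0.986 3.73 1.208
vertex -0.675 3.564 0.283
endloop
endfacet
facet normal 0.590 0.806 0.053
outer loop
vertex -2.02 4.519 0.72
vertex -0.986 3.73 1.208
vertex -1.71 4.353 -0.206
endloop
endfacet

endsolid


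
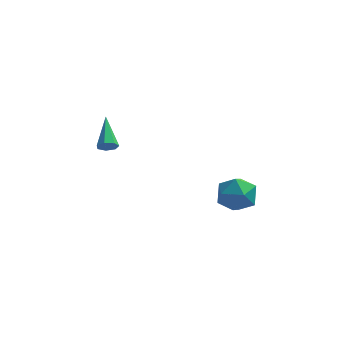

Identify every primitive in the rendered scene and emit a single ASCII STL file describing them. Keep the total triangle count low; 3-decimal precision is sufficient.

solid 
facet normal 0.186 -0.840 -0.509
outer loop
vertex -2.188 2.151 0.104
vertex -2.531 2.309 -0.282
vertex -2.0 2.403 -0.243
endloop
endfacet
facet normal 0.824 0.140 0.549
outer loop
vertex -2.188 2.151 0.104
vertex -2.0 2.403 -0.243
vertex -2.889 3.931 0.702
endloop
endfacet
facet normal 0.186 -0.840 -0.510
outer loop
vertex -2.0 2.403 -0.243
vertex -2.531 2.309 -0.282
vertex -2.213 2.585 -0.62
endloop
endfacet
facet normal 0.800 0.574 -0.175
outer loop
vertex -2.0 2.403 -0.243
vertex -2.213 2.585 -0.62
vertex -2.889 3.931 0.702
endloop
endfacet
facet normal 0.186 -0.840 -0.510
outer loop
vertex -2.213 2.585 -0.62
vertex -2.531 2.309 -0.282
vertex -2.664 2.559 -0.742
endloop
endfacet
facet normal 0.139 0.729 -0.671
outer loop
vertex -2.213 2.585 -0.62
vertex -2.664 2.559 -0.742
vertex -2.889 3.931 0.702
endloop
endfacet
facet normal 0.185 -0.840 -0.510
outer loop
vertex -2.664 2.559 -0.742
vertex -2.531 2.309 -0.282
vertex -3.016 2.345 -0.517
endloop
endfacet
facet normal -0.661 0.490 -0.568
outer loop
vertex -2.664 2.559 -0.742
vertex -3.016 2.345 -0.517
vertex -2.889 3.931 0.702
endloop
endfacet
facet normal 0.185 -0.840 -0.510
outer loop
vertex -3.016 2.345 -0.517
vertex -2.531 2.309 -0.282
vertex -3.002 2.104 -0.115
endloop
endfacet
facet normal -0.998 0.036 0.057
outer loop
vertex -3.016 2.345 -0.517
vertex -3.002 2.104 -0.115
vertex -2.889 3.931 0.702
endloop
endfacet
facet normal 0.185 -0.840 -0.509
outer loop
vertex -3.002 2.104 -0.115
vertex -2.531 2.309 -0.282
vertex -2.633 2.018 0.161
endloop
endfacet
facet normal -0.616 -0.290 0.733
outer loop
vertex -3.002 2.104 -0.115
vertex -2.633 2.018 0.161
vertex -2.889 3.931 0.702
endloop
endfacet
facet normal 0.186 -0.840 -0.509
outer loop
vertex -2.633 2.018 0.161
vertex -2.531 2.309 -0.282
vertex -2.188 2.151 0.104
endloop
endfacet
facet normal 0.194 -0.243 0.950
outer loop
vertex -2.633 2.018 0.161
vertex -2.188 2.151 0.104
vertex -2.889 3.931 0.702
endloop
endfacet
facet normal -0.363 0.575 0.733
outer loop
vertex 2.994 -0.08 -0.633
vertex 3.763 -0.421 0.015
vertex 3.918 0.443 -0.585
endloop
endfacet
facet normal -0.494 0.864 0.095
outer loop
vertex 2.994 -0.08 -0.633
vertex 3.918 0.443 -0.585
vertex 3.449 0.278 -1.524
endloop
endfacet
facet normal -0.873 0.395 -0.287
outer loop
vertex 2.994 -0.08 -0.633
vertex 3.449 0.278 -1.524
vertex 3.006 -0.686 -1.505
endloop
endfacet
facet normal -0.976 -0.185 0.115
outer loop
vertex 2.994 -0.08 -0.633
vertex 3.006 -0.686 -1.505
vertex 3.2 -1.118 -0.554
endloop
endfacet
facet normal -0.662 -0.075 0.746
outer loop
vertex 2.994 -0.08 -0.633
vertex 3.2 -1.118 -0.554
vertex 3.763 -0.421 0.015
endloop
endfacet
facet normal 0.132 0.963 -0.235
outer loop
vertex 3.449 0.278 -1.524
vertex 3.918 0.443 -0.585
vertex 4.5 0.158 -1.426
endloop
endfacet
facet normal 0.343 0.494 0.799
outer loop
vertex 3.918 0.443 -0.585
vertex 3.763 -0.421 0.015
vertex 4.694 -0.274 -0.475
endloop
endfacet
facet normal -0.140 -0.556 0.819
outer loop
vertex 3.763 -0.421 0.015
vertex 3.2 -1.118 -0.554
vertex 4.251 -1.238 -0.456
endloop
endfacet
facet normal -0.649 -0.734 -0.201
outer loop
vertex 3.2 -1.118 -0.554
vertex 3.006 -0.686 -1.505
vertex 3.782 -1.403 -1.395
endloop
endfacet
facet normal -0.481 0.204 -0.853
outer loop
vertex 3.006 -0.686 -1.505
vertex 3.449 0.278 -1.524
vertex 3.937 -0.539 -1.995
endloop
endfacet
facet normal 0.976 0.185 -0.115
outer loop
vertex 4.706 -0.88 -1.347
vertex 4.5 0.158 -1.426
vertex 4.694 -0.274 -0.475
endloop
endfacet
facet normal 0.873 -0.395 0.287
outer loop
vertex 4.706 -0.88 -1.347
vertex 4.694 -0.274 -0.475
vertex 4.251 -1.238 -0.456
endloop
endfacet
facet normal 0.494 -0.864 -0.095
outer loop
vertex 4.706 -0.88 -1.347
vertex 4.251 -1.238 -0.456
vertex 3.782 -1.403 -1.395
endloop
endfacet
facet normal 0.363 -0.575 -0.733
outer loop
vertex 4.706 -0.88 -1.347
vertex 3.782 -1.403 -1.395
vertex 3.937 -0.539 -1.995
endloop
endfacet
facet normal 0.662 0.075 -0.746
outer loop
vertex 4.706 -0.88 -1.347
vertex 3.937 -0.539 -1.995
vertex 4.5 0.158 -1.426
endloop
endfacet
facet normal 0.649 0.734 0.201
outer loop
vertex 4.694 -0.274 -0.475
vertex 4.5 0.158 -1.426
vertex 3.918 0.443 -0.585
endloop
endfacet
facet normal 0.481 -0.204 0.853
outer loop
vertex 4.251 -1.238 -0.456
vertex 4.694 -0.274 -0.475
vertex 3.763 -0.421 0.015
endloop
endfacet
facet normal -0.132 -0.963 0.235
outer loop
vertex 3.782 -1.403 -1.395
vertex 4.251 -1.238 -0.456
vertex 3.2 -1.118 -0.554
endloop
endfacet
facet normal -0.343 -0.494 -0.799
outer loop
vertex 3.937 -0.539 -1.995
vertex 3.782 -1.403 -1.395
vertex 3.006 -0.686 -1.505
endloop
endfacet
facet normal 0.140 0.556 -0.819
outer loop
vertex 4.5 0.158 -1.426
vertex 3.937 -0.539 -1.995
vertex 3.449 0.278 -1.524
endloop
endfacet

endsolid
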